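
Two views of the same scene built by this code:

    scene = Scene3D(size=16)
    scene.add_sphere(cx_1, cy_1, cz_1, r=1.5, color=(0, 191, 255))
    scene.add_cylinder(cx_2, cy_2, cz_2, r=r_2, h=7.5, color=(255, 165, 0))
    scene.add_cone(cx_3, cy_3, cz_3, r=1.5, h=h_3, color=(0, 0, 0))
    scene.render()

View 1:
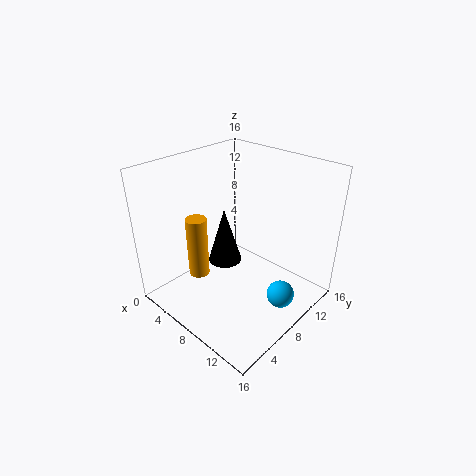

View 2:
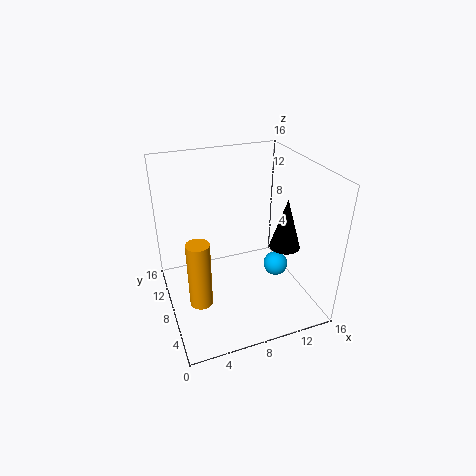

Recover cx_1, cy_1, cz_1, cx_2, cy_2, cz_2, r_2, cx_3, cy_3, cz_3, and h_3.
cx_1 = 13.5, cy_1 = 9, cz_1 = 2.5, cx_2 = 3, cy_2 = 6.25, cz_2 = 1.75, r_2 = 1.25, cx_3 = 11, cy_3 = 3, cz_3 = 9.25, h_3 = 5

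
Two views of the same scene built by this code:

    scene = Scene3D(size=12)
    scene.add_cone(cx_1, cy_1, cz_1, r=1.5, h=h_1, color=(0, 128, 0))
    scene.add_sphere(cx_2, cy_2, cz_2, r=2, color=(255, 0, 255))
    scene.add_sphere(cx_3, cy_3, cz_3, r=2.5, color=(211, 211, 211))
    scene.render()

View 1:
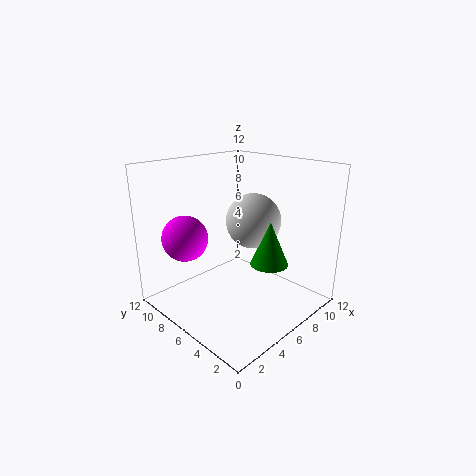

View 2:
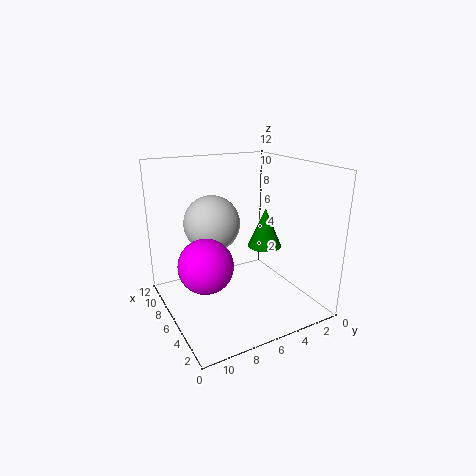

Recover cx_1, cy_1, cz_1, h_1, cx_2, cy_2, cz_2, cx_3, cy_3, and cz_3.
cx_1 = 6.5, cy_1 = 3, cz_1 = 4.5, h_1 = 3.5, cx_2 = 3.5, cy_2 = 10, cz_2 = 5.5, cx_3 = 9, cy_3 = 7, cz_3 = 6.5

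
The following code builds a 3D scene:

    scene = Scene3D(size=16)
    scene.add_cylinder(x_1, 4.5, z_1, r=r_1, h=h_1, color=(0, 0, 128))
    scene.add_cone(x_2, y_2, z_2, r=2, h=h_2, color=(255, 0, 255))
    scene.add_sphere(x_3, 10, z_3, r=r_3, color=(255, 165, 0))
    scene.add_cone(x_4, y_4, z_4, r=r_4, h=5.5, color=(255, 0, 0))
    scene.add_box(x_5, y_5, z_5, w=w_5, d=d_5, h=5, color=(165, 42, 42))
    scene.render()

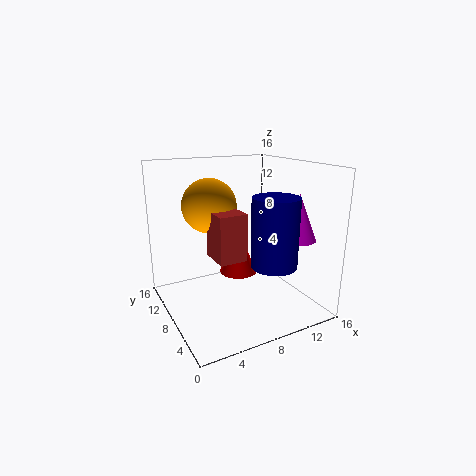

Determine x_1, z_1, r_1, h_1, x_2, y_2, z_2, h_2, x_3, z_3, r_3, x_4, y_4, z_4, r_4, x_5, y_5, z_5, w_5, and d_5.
x_1 = 10.5
z_1 = 5.5
r_1 = 2.5
h_1 = 7.5
x_2 = 13.5
y_2 = 4.5
z_2 = 8
h_2 = 5
x_3 = 5.5
z_3 = 11.5
r_3 = 3
x_4 = 11
y_4 = 13.5
z_4 = 1
r_4 = 2.5
x_5 = 4.5
y_5 = 5
z_5 = 6.5
w_5 = 3
d_5 = 3.5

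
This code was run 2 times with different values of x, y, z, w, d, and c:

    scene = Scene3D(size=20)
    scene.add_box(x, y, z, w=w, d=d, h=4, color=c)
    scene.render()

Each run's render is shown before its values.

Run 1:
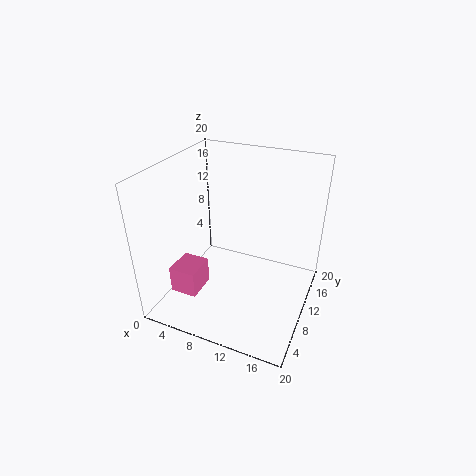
x = 1; y = 5.5; z = 1; w = 4; d = 4.5; c = 'hotpink'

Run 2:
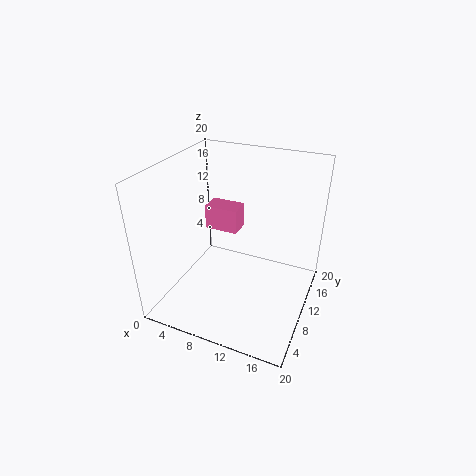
x = 1.5; y = 16; z = 6.5; w = 5.5; d = 3.5; c = 'hotpink'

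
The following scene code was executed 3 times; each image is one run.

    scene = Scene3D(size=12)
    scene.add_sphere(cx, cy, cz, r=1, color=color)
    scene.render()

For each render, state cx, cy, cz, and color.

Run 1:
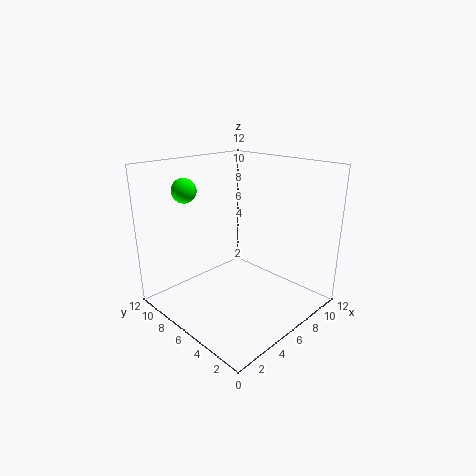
cx = 3
cy = 9
cz = 10
color = 'lime'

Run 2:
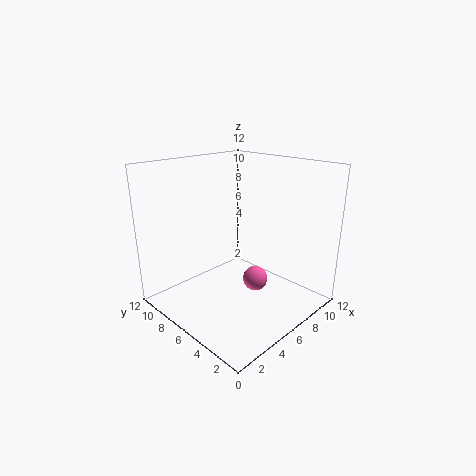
cx = 6
cy = 4
cz = 3
color = 'hotpink'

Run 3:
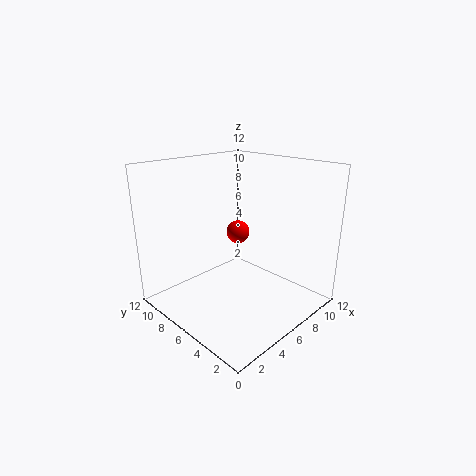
cx = 7
cy = 7
cz = 6
color = 'red'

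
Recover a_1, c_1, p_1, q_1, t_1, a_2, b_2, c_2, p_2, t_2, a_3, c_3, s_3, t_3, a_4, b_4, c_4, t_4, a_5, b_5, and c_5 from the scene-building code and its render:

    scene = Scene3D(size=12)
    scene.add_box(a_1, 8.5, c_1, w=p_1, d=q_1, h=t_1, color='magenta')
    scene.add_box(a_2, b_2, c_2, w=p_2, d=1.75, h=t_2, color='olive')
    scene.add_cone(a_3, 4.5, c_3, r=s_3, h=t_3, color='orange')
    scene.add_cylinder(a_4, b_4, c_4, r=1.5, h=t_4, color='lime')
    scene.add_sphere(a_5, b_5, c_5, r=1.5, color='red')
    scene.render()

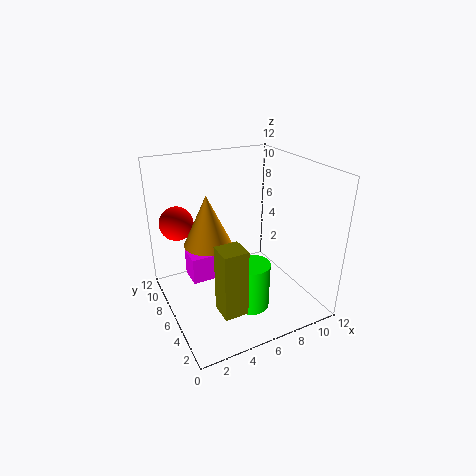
a_1 = 2.75
c_1 = 0.75
p_1 = 2.5
q_1 = 2.25
t_1 = 2.5
a_2 = 2.25
b_2 = 0.5
c_2 = 3
p_2 = 1.75
t_2 = 5
a_3 = 2.75
c_3 = 7
s_3 = 1.75
t_3 = 3.75
a_4 = 6.25
b_4 = 4
c_4 = 0.5
t_4 = 4
a_5 = 2
b_5 = 10
c_5 = 6.5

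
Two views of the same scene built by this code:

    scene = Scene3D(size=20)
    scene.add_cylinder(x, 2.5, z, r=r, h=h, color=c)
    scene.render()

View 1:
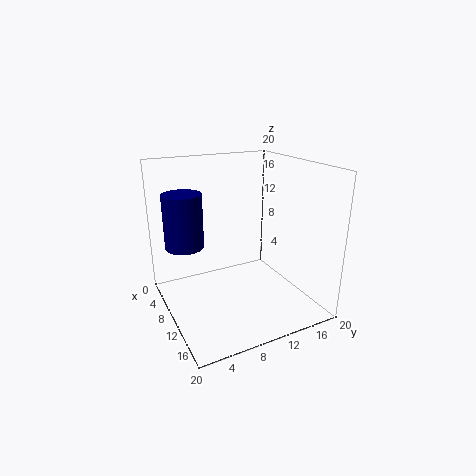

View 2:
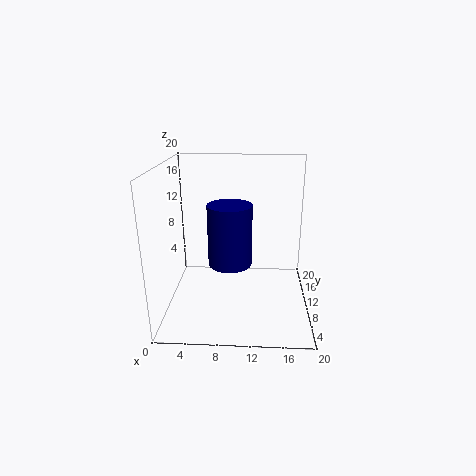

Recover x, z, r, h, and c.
x = 9.5; z = 10; r = 2.5; h = 7; c = 'navy'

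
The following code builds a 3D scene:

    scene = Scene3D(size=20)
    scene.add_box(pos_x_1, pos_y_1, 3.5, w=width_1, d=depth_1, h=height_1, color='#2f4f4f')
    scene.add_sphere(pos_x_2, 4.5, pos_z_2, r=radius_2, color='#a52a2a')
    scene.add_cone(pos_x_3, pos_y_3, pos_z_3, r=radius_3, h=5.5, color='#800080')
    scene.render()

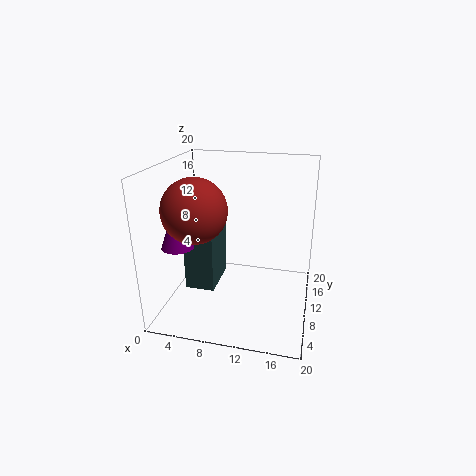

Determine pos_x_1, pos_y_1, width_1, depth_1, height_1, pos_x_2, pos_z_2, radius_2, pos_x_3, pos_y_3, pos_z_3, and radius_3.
pos_x_1 = 3.5
pos_y_1 = 6
width_1 = 4
depth_1 = 6.5
height_1 = 8
pos_x_2 = 6
pos_z_2 = 15.5
radius_2 = 4
pos_x_3 = 4
pos_y_3 = 3.5
pos_z_3 = 11
radius_3 = 2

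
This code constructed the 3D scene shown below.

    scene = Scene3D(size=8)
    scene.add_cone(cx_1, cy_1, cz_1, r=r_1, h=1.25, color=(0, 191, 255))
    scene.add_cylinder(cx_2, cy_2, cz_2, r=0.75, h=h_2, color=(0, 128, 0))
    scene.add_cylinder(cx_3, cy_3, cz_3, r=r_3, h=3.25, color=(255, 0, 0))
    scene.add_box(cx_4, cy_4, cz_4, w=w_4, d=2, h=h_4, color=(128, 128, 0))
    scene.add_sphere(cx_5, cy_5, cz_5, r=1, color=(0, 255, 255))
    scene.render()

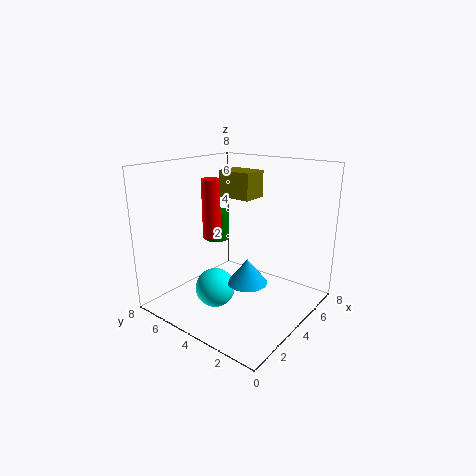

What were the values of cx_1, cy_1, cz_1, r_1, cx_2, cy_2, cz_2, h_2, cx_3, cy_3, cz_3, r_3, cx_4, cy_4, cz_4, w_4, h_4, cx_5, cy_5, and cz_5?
cx_1 = 2.5
cy_1 = 2.25
cz_1 = 2.5
r_1 = 1
cx_2 = 4.75
cy_2 = 6.25
cz_2 = 3.25
h_2 = 1.75
cx_3 = 3.25
cy_3 = 5.25
cz_3 = 4
r_3 = 0.5
cx_4 = 4.5
cy_4 = 3.75
cz_4 = 6
w_4 = 1.5
h_4 = 1.5
cx_5 = 1.75
cy_5 = 3.75
cz_5 = 2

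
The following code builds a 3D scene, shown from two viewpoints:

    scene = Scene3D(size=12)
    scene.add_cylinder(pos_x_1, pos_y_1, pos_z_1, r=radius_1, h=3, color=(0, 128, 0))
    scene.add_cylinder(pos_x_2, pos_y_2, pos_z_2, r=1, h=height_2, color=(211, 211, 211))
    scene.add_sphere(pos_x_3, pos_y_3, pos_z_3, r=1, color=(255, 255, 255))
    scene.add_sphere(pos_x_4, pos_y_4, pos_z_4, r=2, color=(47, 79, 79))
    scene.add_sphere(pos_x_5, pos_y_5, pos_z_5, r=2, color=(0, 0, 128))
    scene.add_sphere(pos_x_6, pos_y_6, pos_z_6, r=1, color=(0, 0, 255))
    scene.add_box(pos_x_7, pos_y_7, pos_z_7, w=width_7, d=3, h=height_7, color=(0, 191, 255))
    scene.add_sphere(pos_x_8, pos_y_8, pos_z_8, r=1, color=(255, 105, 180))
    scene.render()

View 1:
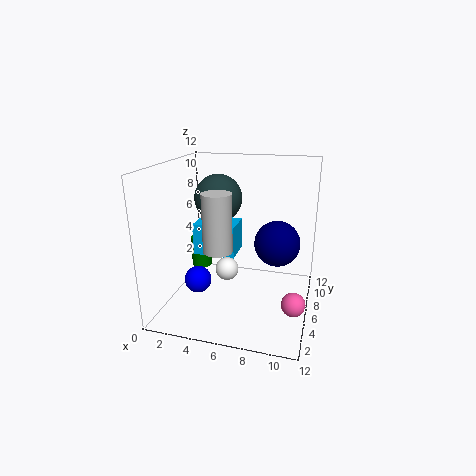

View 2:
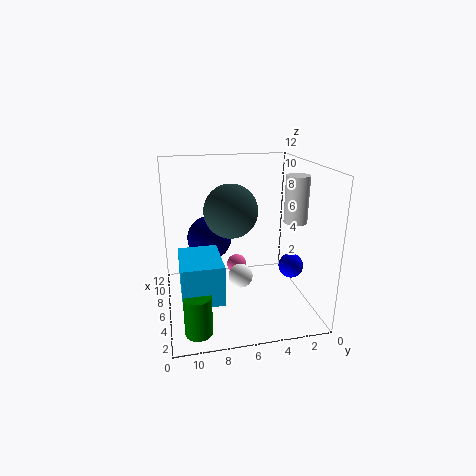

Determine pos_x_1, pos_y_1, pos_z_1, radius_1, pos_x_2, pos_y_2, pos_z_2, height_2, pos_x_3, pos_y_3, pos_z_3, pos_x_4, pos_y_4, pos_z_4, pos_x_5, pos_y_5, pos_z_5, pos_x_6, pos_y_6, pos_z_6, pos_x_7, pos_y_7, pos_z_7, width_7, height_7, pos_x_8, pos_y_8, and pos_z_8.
pos_x_1 = 1
pos_y_1 = 10
pos_z_1 = 1
radius_1 = 1
pos_x_2 = 6
pos_y_2 = 1
pos_z_2 = 7
height_2 = 4
pos_x_3 = 5
pos_y_3 = 6
pos_z_3 = 3
pos_x_4 = 4
pos_y_4 = 7
pos_z_4 = 9
pos_x_5 = 9
pos_y_5 = 8
pos_z_5 = 5
pos_x_6 = 4
pos_y_6 = 2
pos_z_6 = 4
pos_x_7 = 1
pos_y_7 = 8
pos_z_7 = 3
width_7 = 4
height_7 = 3
pos_x_8 = 11
pos_y_8 = 5
pos_z_8 = 1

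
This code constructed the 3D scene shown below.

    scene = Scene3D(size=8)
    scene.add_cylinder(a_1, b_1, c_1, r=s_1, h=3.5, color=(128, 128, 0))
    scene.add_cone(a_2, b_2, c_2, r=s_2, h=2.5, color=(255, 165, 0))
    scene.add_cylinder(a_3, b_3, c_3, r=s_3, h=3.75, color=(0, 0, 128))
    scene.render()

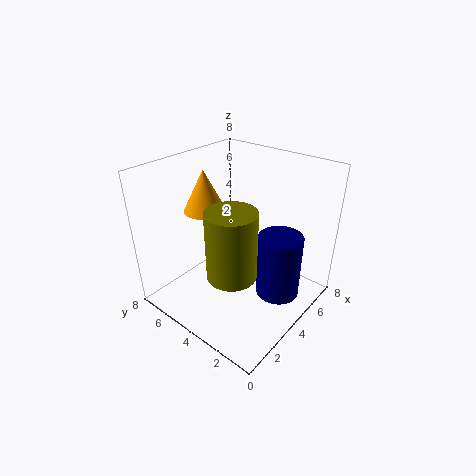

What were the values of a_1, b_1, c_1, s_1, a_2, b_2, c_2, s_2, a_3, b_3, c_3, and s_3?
a_1 = 2
b_1 = 2.75
c_1 = 3.25
s_1 = 1.25
a_2 = 4.25
b_2 = 6.75
c_2 = 4.75
s_2 = 1.25
a_3 = 5.25
b_3 = 2
c_3 = 0.5
s_3 = 1.25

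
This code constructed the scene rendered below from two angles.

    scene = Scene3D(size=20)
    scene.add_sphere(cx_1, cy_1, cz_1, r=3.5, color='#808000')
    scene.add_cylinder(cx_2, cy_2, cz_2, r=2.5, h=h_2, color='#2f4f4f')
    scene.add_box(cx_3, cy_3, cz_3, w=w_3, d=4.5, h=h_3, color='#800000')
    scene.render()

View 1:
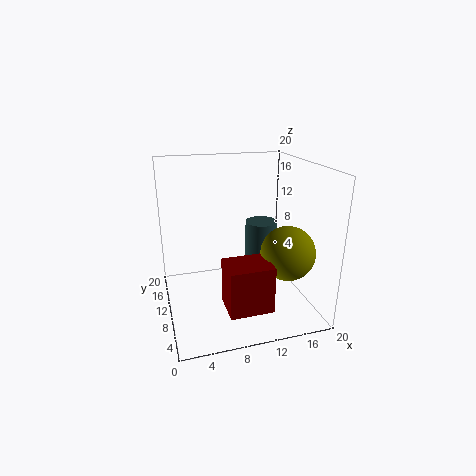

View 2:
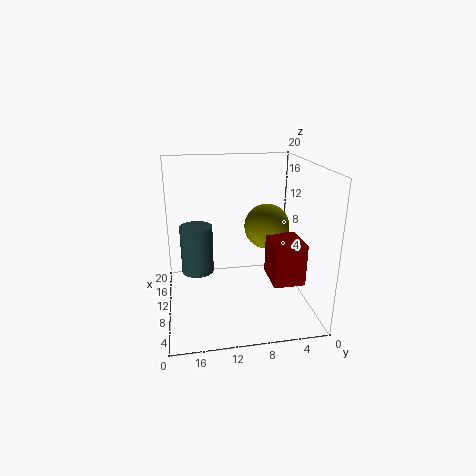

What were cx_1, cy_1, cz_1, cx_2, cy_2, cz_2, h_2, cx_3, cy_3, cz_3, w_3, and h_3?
cx_1 = 15
cy_1 = 4.5
cz_1 = 9.5
cx_2 = 15.5
cy_2 = 15.5
cz_2 = 2.5
h_2 = 7.5
cx_3 = 6.5
cy_3 = 1
cz_3 = 3.5
w_3 = 5.5
h_3 = 6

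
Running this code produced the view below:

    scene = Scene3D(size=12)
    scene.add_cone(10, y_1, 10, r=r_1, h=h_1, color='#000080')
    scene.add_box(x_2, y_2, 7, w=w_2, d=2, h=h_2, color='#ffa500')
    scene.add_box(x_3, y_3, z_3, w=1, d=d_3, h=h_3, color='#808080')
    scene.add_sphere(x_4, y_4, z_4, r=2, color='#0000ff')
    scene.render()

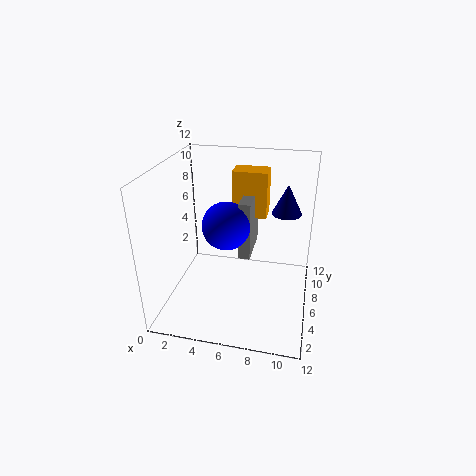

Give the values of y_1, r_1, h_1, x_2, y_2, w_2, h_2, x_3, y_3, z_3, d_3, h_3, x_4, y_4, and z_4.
y_1 = 3
r_1 = 1
h_1 = 2
x_2 = 5
y_2 = 8
w_2 = 3
h_2 = 4
x_3 = 6
y_3 = 6
z_3 = 4
d_3 = 4
h_3 = 5
x_4 = 5
y_4 = 6
z_4 = 7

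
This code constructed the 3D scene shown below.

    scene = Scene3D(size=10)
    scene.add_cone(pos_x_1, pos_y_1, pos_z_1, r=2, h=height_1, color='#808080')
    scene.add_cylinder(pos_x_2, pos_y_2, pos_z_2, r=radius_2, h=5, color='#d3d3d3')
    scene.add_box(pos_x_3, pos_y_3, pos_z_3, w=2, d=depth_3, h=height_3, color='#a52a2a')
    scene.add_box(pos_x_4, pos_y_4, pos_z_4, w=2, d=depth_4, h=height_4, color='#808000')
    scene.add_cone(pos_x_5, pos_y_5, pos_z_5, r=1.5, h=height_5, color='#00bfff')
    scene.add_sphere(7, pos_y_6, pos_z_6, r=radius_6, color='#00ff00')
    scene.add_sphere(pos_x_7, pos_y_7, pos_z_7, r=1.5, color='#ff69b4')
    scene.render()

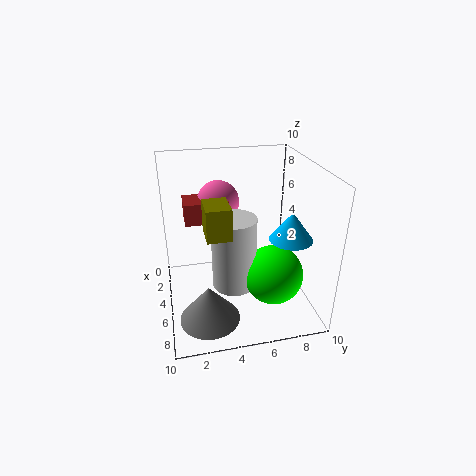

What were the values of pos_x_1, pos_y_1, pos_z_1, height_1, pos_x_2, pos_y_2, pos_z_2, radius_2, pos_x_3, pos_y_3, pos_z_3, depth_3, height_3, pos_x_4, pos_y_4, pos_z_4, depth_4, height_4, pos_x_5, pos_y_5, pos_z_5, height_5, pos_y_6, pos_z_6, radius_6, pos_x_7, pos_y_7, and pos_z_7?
pos_x_1 = 7.5; pos_y_1 = 2.5; pos_z_1 = 0.5; height_1 = 2.5; pos_x_2 = 6; pos_y_2 = 4.5; pos_z_2 = 2; radius_2 = 1.5; pos_x_3 = 2.5; pos_y_3 = 1.5; pos_z_3 = 6; depth_3 = 3; height_3 = 1.5; pos_x_4 = 6; pos_y_4 = 2.5; pos_z_4 = 6.5; depth_4 = 1.5; height_4 = 2; pos_x_5 = 6; pos_y_5 = 8.5; pos_z_5 = 5; height_5 = 2; pos_y_6 = 7; pos_z_6 = 3; radius_6 = 2; pos_x_7 = 3; pos_y_7 = 4; pos_z_7 = 7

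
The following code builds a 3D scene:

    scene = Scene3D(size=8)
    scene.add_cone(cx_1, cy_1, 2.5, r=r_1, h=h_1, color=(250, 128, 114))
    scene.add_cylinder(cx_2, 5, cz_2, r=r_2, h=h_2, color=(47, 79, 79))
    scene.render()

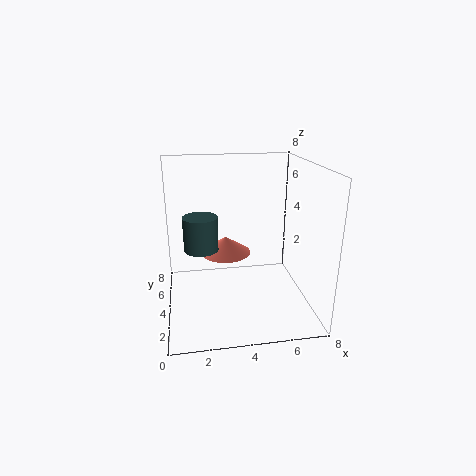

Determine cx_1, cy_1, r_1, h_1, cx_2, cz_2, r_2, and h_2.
cx_1 = 3.5, cy_1 = 5.5, r_1 = 1.5, h_1 = 1, cx_2 = 2, cz_2 = 3, r_2 = 1, h_2 = 2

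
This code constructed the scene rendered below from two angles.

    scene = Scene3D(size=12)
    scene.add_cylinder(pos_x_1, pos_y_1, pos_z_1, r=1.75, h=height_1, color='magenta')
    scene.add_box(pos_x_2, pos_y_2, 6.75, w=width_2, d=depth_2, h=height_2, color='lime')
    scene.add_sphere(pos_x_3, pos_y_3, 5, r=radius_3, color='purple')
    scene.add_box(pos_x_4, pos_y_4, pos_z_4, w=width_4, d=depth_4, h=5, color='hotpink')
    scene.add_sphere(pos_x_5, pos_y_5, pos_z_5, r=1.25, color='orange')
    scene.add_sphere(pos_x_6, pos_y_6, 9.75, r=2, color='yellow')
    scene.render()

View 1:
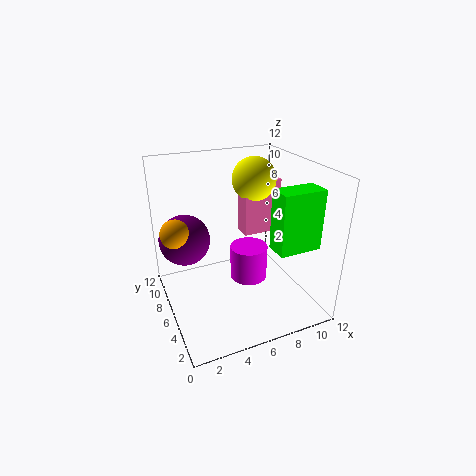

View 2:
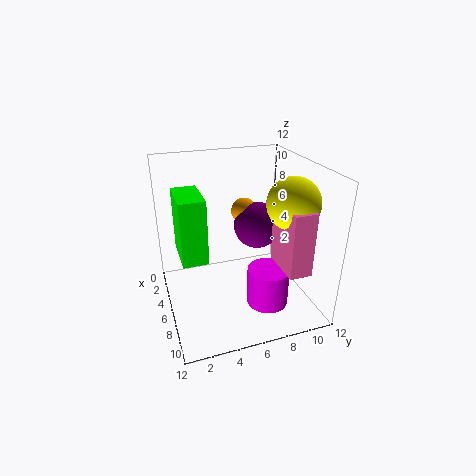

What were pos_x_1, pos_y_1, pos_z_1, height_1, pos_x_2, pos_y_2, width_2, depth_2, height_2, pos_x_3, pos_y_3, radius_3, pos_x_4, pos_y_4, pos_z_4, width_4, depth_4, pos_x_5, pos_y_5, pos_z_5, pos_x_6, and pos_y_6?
pos_x_1 = 8
pos_y_1 = 8
pos_z_1 = 0.5
height_1 = 3.25
pos_x_2 = 7
pos_y_2 = 0.75
width_2 = 3.25
depth_2 = 1.75
height_2 = 4.5
pos_x_3 = 2.25
pos_y_3 = 9.25
radius_3 = 2.25
pos_x_4 = 7.75
pos_y_4 = 8.25
pos_z_4 = 4.75
width_4 = 3.5
depth_4 = 1.75
pos_x_5 = 1.25
pos_y_5 = 8.25
pos_z_5 = 6.25
pos_x_6 = 9
pos_y_6 = 9.25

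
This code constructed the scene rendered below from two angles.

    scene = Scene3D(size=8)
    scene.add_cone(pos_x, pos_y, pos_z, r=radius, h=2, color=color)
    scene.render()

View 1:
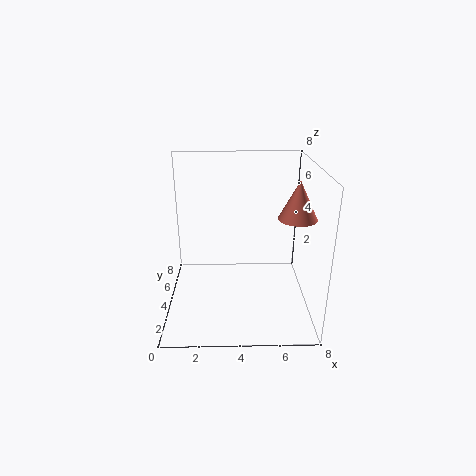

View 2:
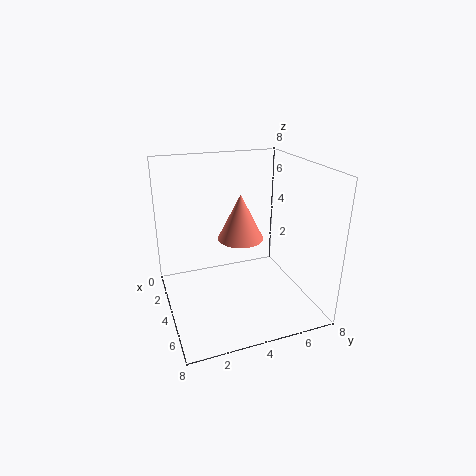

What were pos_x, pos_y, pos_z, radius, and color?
pos_x = 7
pos_y = 3
pos_z = 5.5
radius = 1
color = 'salmon'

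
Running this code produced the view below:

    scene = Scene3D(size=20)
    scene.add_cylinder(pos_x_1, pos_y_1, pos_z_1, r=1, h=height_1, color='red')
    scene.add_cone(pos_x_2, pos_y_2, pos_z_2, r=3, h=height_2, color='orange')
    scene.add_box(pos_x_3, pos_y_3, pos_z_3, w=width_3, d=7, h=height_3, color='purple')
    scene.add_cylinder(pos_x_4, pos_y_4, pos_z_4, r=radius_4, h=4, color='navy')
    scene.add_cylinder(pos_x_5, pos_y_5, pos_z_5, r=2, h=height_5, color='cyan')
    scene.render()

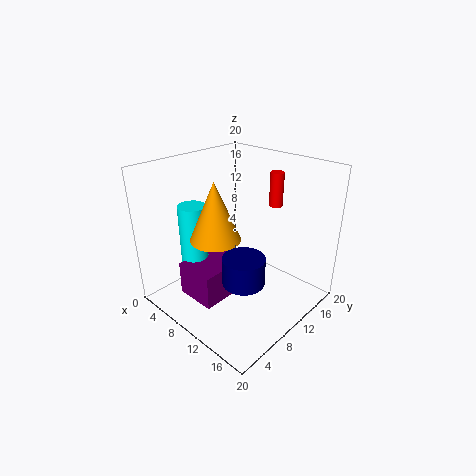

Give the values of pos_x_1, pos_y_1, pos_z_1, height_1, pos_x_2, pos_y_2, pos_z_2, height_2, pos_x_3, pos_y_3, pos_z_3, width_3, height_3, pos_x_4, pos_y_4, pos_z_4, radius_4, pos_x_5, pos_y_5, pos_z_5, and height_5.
pos_x_1 = 11, pos_y_1 = 17, pos_z_1 = 13, height_1 = 5, pos_x_2 = 12, pos_y_2 = 4, pos_z_2 = 13, height_2 = 7, pos_x_3 = 4, pos_y_3 = 4, pos_z_3 = 1, width_3 = 6, height_3 = 5, pos_x_4 = 12, pos_y_4 = 9, pos_z_4 = 4, radius_4 = 3, pos_x_5 = 4, pos_y_5 = 7, pos_z_5 = 5, height_5 = 9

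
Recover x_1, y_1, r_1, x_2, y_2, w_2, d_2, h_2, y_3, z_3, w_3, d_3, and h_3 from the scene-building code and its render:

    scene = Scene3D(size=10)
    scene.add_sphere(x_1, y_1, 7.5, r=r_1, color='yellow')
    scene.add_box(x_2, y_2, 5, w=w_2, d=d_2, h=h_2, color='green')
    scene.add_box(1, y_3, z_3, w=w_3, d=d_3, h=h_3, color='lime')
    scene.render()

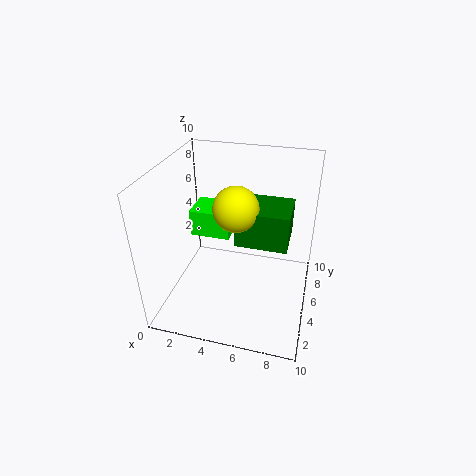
x_1 = 5
y_1 = 4.5
r_1 = 1.5
x_2 = 5
y_2 = 4
w_2 = 3.5
d_2 = 3
h_2 = 2.5
y_3 = 6
z_3 = 4
w_3 = 3
d_3 = 2.5
h_3 = 2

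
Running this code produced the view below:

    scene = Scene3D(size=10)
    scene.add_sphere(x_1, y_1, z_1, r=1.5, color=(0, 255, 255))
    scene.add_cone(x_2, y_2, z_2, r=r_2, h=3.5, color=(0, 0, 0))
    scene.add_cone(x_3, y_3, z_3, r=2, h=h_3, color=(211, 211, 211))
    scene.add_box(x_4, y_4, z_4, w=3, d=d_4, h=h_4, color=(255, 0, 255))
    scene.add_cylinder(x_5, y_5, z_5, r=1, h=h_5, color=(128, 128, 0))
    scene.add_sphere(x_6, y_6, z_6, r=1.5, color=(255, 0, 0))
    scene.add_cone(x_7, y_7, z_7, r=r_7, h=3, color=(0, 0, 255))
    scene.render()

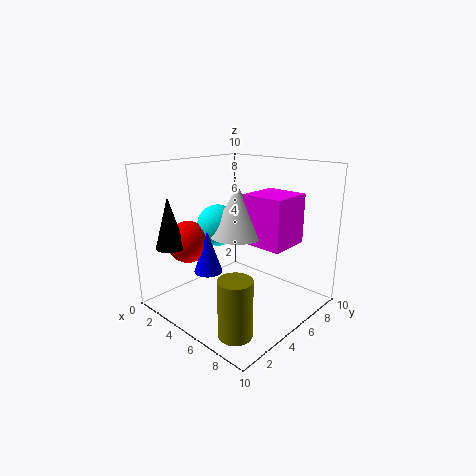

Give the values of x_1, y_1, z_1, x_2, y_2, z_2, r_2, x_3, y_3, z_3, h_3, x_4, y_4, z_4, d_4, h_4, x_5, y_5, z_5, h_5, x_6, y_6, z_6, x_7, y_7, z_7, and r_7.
x_1 = 3, y_1 = 5, z_1 = 5.5, x_2 = 2, y_2 = 1.5, z_2 = 4.5, r_2 = 1, x_3 = 4.5, y_3 = 5.5, z_3 = 5, h_3 = 3.5, x_4 = 5, y_4 = 5.5, z_4 = 4.5, d_4 = 3, h_4 = 3.5, x_5 = 8.5, y_5 = 1, z_5 = 1, h_5 = 3.5, x_6 = 2, y_6 = 3, z_6 = 4.5, x_7 = 3.5, y_7 = 3.5, z_7 = 2.5, r_7 = 1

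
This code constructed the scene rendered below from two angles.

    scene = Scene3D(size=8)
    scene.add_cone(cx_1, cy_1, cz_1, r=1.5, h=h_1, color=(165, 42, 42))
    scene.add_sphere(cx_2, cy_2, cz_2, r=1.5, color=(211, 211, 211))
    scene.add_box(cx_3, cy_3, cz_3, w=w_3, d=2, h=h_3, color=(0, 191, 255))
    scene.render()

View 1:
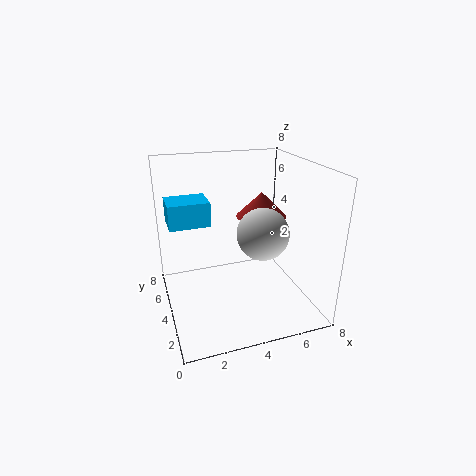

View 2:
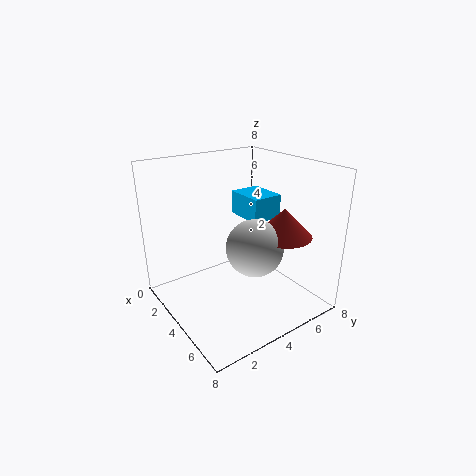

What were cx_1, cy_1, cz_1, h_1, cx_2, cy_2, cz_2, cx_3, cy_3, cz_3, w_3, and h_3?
cx_1 = 6, cy_1 = 5.5, cz_1 = 4.5, h_1 = 1.5, cx_2 = 5.5, cy_2 = 4, cz_2 = 4, cx_3 = 0.5, cy_3 = 6, cz_3 = 4, w_3 = 2.5, h_3 = 1.5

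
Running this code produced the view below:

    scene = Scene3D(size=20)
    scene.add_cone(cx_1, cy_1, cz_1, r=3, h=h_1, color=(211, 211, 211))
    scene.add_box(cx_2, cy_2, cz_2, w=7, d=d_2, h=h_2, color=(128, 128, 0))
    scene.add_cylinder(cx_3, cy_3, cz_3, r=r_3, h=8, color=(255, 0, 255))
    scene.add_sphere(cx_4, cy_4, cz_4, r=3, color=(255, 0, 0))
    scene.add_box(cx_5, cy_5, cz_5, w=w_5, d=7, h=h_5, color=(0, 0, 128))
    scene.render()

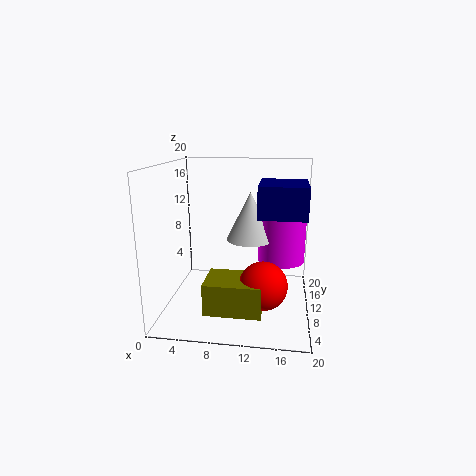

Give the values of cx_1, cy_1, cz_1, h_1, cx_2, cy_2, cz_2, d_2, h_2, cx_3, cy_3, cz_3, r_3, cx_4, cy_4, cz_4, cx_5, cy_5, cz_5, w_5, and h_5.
cx_1 = 12
cy_1 = 7
cz_1 = 11
h_1 = 6
cx_2 = 7
cy_2 = 1
cz_2 = 3
d_2 = 5
h_2 = 4
cx_3 = 16
cy_3 = 8
cz_3 = 8
r_3 = 3
cx_4 = 14
cy_4 = 4
cz_4 = 6
cx_5 = 13
cy_5 = 5
cz_5 = 14
w_5 = 6
h_5 = 4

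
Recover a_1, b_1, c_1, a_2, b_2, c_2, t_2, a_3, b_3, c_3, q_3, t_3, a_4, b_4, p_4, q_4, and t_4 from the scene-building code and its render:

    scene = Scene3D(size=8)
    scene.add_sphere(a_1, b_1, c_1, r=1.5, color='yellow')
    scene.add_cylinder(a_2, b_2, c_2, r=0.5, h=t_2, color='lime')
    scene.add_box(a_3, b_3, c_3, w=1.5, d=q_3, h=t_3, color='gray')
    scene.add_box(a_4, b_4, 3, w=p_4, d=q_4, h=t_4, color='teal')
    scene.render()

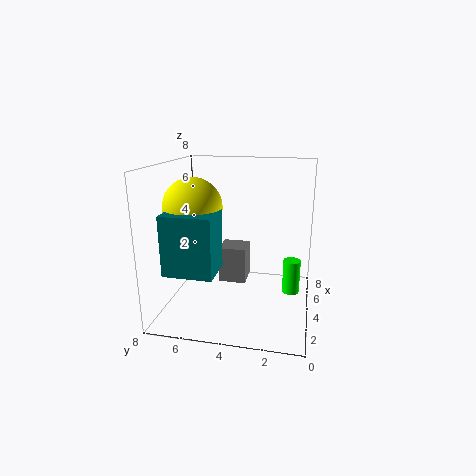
a_1 = 2.5, b_1 = 6, c_1 = 6, a_2 = 5, b_2 = 1, c_2 = 0.5, t_2 = 2, a_3 = 3.5, b_3 = 3.5, c_3 = 1.5, q_3 = 1.5, t_3 = 2, a_4 = 0.5, b_4 = 4.5, p_4 = 2, q_4 = 2.5, t_4 = 3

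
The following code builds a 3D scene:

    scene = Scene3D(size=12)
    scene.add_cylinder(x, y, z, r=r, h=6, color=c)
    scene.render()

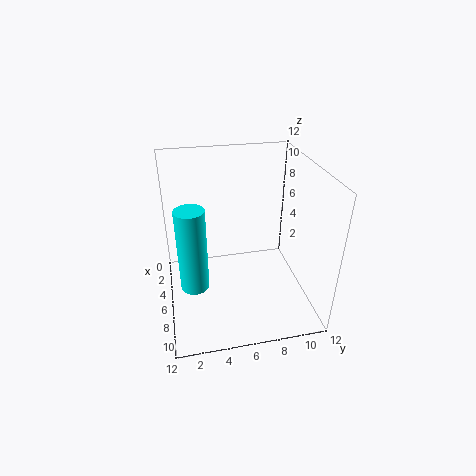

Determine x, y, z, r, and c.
x = 10, y = 2, z = 5, r = 1, c = 'cyan'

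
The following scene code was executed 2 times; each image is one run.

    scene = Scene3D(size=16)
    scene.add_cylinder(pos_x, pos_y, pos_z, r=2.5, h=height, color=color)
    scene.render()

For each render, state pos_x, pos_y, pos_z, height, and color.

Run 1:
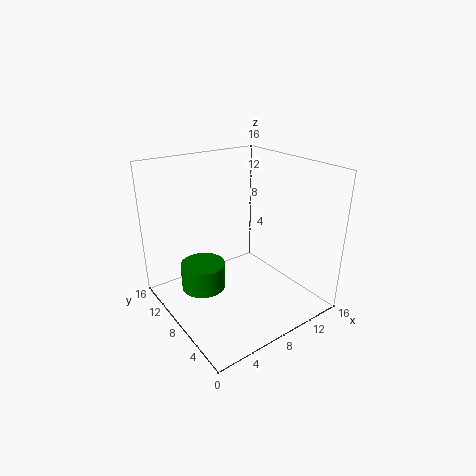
pos_x = 4.5; pos_y = 10; pos_z = 2; height = 3; color = 'green'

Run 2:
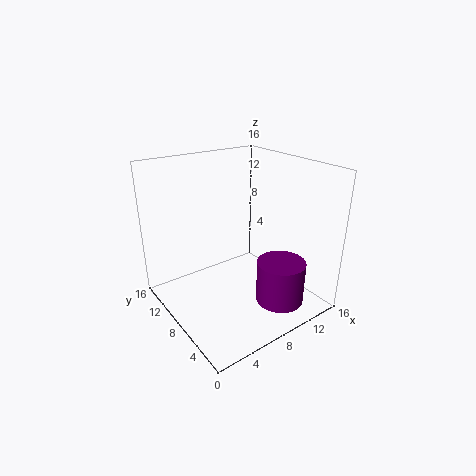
pos_x = 9.5; pos_y = 2.5; pos_z = 2.5; height = 4.5; color = 'purple'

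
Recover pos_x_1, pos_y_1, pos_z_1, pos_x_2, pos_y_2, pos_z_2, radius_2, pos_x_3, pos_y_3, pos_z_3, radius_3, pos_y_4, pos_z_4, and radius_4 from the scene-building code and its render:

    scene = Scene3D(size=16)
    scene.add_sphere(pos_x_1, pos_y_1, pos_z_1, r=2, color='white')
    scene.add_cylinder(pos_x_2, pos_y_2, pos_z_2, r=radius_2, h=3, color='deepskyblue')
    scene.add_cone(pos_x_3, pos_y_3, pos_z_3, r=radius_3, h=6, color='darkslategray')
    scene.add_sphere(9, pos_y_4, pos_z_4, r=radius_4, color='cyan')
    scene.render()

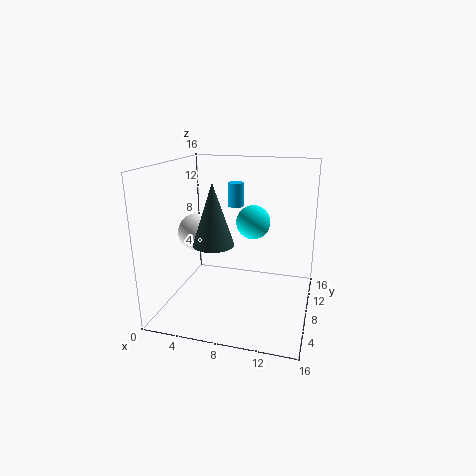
pos_x_1 = 4
pos_y_1 = 6
pos_z_1 = 9
pos_x_2 = 6
pos_y_2 = 14
pos_z_2 = 10
radius_2 = 1
pos_x_3 = 7
pos_y_3 = 3
pos_z_3 = 9
radius_3 = 2
pos_y_4 = 11
pos_z_4 = 9
radius_4 = 2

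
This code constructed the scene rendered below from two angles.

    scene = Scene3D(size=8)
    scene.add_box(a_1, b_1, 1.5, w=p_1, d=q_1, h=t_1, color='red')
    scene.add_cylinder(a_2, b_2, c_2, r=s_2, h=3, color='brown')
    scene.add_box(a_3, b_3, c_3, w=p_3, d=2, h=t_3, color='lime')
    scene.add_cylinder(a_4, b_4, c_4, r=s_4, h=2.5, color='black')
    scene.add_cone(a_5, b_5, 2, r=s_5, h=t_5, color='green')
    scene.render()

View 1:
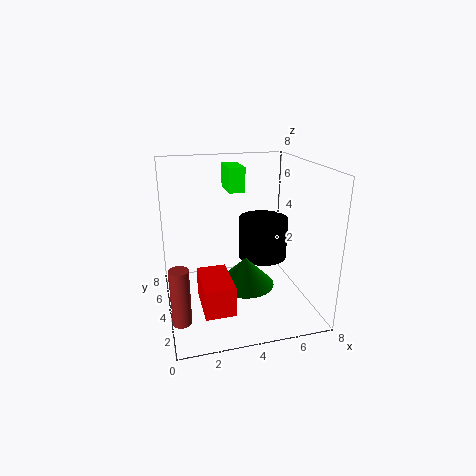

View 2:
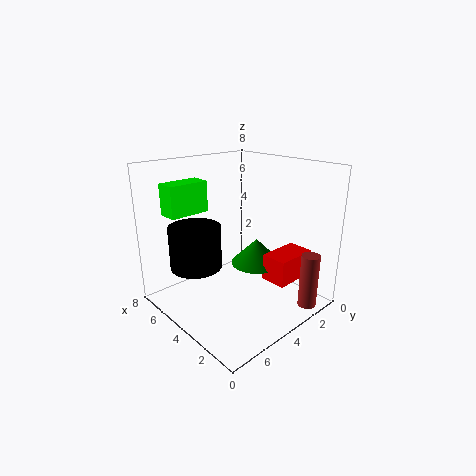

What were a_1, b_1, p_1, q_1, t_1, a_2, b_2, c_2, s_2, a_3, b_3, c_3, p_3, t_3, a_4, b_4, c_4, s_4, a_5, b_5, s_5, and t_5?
a_1 = 1.5
b_1 = 0.5
p_1 = 1.5
q_1 = 2.5
t_1 = 1.5
a_2 = 0.5
b_2 = 2
c_2 = 0.5
s_2 = 0.5
a_3 = 4
b_3 = 6
c_3 = 6
p_3 = 1
t_3 = 1.5
a_4 = 6
b_4 = 5.5
c_4 = 2
s_4 = 1.5
a_5 = 4
b_5 = 2.5
s_5 = 1.5
t_5 = 1.5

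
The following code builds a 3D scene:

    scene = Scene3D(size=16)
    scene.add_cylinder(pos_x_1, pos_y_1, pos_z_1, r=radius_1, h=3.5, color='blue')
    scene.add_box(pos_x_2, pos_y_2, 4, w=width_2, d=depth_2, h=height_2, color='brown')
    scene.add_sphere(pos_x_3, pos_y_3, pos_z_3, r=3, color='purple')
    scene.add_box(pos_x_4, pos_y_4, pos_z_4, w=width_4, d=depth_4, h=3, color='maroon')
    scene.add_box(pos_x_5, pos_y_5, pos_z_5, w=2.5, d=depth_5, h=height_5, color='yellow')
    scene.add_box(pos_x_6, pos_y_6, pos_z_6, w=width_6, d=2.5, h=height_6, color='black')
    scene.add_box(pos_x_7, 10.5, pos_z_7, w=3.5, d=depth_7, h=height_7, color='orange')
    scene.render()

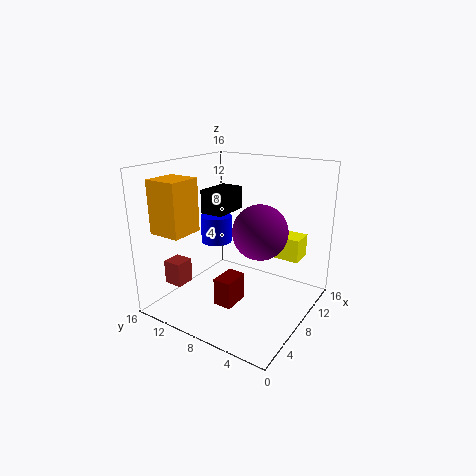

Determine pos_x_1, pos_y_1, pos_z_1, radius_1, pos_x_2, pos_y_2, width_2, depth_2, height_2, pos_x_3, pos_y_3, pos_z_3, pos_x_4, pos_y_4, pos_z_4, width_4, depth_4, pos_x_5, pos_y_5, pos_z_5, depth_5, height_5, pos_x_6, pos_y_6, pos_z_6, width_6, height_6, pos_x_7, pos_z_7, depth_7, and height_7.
pos_x_1 = 12
pos_y_1 = 14
pos_z_1 = 5
radius_1 = 2
pos_x_2 = 1.5
pos_y_2 = 11
width_2 = 2
depth_2 = 2
height_2 = 2.5
pos_x_3 = 8.5
pos_y_3 = 5.5
pos_z_3 = 9
pos_x_4 = 4
pos_y_4 = 6.5
pos_z_4 = 1.5
width_4 = 3
depth_4 = 2
pos_x_5 = 9.5
pos_y_5 = 1.5
pos_z_5 = 6
depth_5 = 4.5
height_5 = 2.5
pos_x_6 = 5.5
pos_y_6 = 8.5
pos_z_6 = 11
width_6 = 4
height_6 = 2.5
pos_x_7 = 1
pos_z_7 = 9.5
depth_7 = 3.5
height_7 = 5.5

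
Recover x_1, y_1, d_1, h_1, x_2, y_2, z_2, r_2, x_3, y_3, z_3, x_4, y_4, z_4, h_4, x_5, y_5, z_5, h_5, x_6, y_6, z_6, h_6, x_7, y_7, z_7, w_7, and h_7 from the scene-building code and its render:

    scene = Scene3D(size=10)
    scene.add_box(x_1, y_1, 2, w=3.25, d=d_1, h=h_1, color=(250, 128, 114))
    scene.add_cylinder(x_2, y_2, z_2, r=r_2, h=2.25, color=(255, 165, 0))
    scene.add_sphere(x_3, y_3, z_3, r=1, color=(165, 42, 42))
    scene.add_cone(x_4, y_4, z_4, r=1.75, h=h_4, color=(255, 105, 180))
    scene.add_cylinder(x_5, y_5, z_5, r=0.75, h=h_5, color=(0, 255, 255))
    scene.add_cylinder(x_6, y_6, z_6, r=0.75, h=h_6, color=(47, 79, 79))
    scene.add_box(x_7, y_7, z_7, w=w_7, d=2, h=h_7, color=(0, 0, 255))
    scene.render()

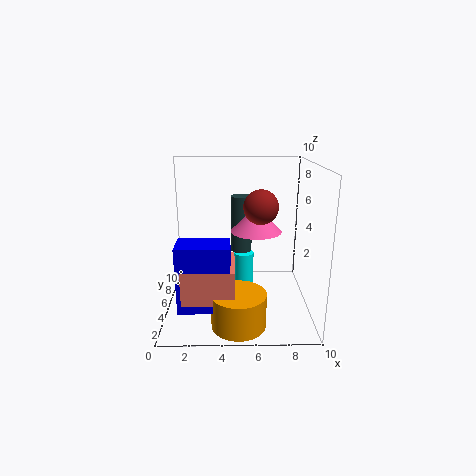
x_1 = 1.5; y_1 = 1; d_1 = 3.25; h_1 = 2.25; x_2 = 5; y_2 = 1.75; z_2 = 0.25; r_2 = 1.75; x_3 = 6.25; y_3 = 1.75; z_3 = 8; x_4 = 6.25; y_4 = 5; z_4 = 5.5; h_4 = 1.75; x_5 = 5.5; y_5 = 7.25; z_5 = 0.25; h_5 = 2.75; x_6 = 5.25; y_6 = 6; z_6 = 3.75; h_6 = 4; x_7 = 1.25; y_7 = 1; z_7 = 1.5; w_7 = 3.25; h_7 = 4.25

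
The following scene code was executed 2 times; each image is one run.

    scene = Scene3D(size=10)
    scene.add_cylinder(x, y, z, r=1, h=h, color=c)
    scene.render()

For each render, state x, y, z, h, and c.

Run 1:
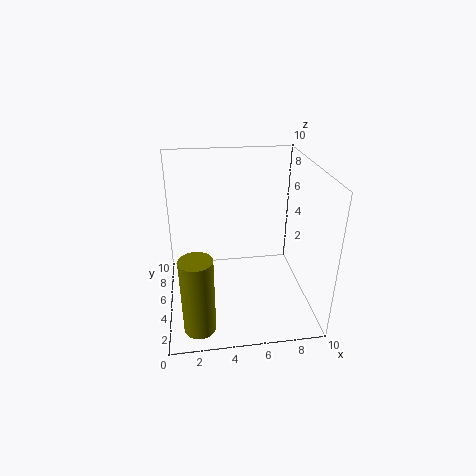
x = 2, y = 1, z = 1, h = 5, c = 'olive'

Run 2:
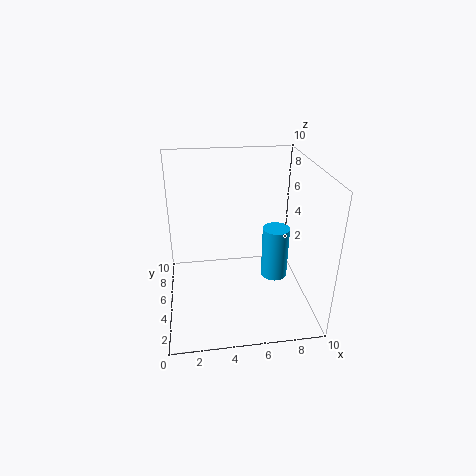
x = 8, y = 6, z = 1, h = 4, c = 'deepskyblue'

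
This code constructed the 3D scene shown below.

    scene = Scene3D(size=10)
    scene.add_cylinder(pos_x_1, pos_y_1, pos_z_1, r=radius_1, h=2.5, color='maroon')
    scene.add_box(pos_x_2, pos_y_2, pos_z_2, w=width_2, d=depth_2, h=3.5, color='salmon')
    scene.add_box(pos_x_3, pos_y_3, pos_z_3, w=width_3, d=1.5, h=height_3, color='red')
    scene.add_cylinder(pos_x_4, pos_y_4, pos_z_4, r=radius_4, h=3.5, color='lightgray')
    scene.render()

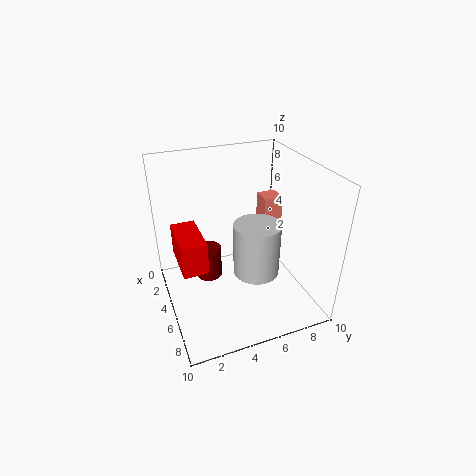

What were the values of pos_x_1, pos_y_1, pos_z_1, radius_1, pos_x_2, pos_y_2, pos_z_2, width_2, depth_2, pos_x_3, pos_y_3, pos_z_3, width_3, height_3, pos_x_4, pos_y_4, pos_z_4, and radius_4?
pos_x_1 = 2.5; pos_y_1 = 3.5; pos_z_1 = 0.5; radius_1 = 1; pos_x_2 = 1.5; pos_y_2 = 8; pos_z_2 = 3; width_2 = 1.5; depth_2 = 1.5; pos_x_3 = 5; pos_y_3 = 0.5; pos_z_3 = 5; width_3 = 3; height_3 = 2; pos_x_4 = 7; pos_y_4 = 5.5; pos_z_4 = 3.5; radius_4 = 1.5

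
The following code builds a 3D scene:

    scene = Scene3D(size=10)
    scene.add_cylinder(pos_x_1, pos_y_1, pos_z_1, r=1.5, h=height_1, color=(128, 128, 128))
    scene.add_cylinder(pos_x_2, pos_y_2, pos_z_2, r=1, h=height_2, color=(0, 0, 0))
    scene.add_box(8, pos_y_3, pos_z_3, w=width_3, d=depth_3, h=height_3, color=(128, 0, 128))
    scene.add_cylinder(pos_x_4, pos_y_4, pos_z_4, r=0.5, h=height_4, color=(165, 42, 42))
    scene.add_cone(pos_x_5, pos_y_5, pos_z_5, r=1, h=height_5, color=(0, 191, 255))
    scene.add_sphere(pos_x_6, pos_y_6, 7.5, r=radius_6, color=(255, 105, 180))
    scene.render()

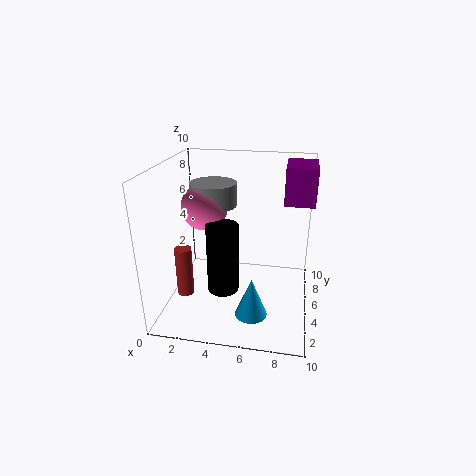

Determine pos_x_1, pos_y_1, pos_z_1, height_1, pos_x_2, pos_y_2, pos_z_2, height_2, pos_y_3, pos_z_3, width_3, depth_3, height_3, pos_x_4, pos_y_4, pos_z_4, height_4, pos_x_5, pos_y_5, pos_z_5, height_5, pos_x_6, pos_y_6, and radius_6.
pos_x_1 = 3.5
pos_y_1 = 4.5
pos_z_1 = 7.5
height_1 = 1.5
pos_x_2 = 4.5
pos_y_2 = 2.5
pos_z_2 = 2.5
height_2 = 4.5
pos_y_3 = 5
pos_z_3 = 7.5
width_3 = 2
depth_3 = 3
height_3 = 2.5
pos_x_4 = 2.5
pos_y_4 = 1
pos_z_4 = 3
height_4 = 3
pos_x_5 = 6.5
pos_y_5 = 1.5
pos_z_5 = 1.5
height_5 = 2.5
pos_x_6 = 3
pos_y_6 = 4
radius_6 = 1.5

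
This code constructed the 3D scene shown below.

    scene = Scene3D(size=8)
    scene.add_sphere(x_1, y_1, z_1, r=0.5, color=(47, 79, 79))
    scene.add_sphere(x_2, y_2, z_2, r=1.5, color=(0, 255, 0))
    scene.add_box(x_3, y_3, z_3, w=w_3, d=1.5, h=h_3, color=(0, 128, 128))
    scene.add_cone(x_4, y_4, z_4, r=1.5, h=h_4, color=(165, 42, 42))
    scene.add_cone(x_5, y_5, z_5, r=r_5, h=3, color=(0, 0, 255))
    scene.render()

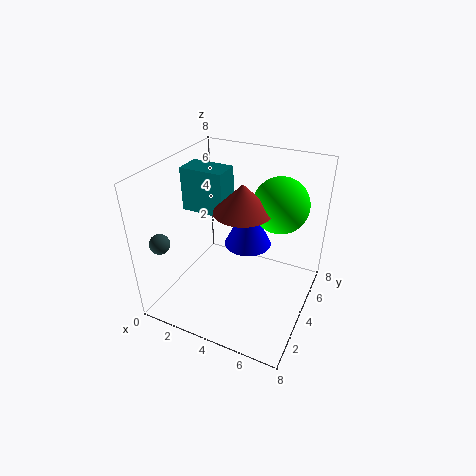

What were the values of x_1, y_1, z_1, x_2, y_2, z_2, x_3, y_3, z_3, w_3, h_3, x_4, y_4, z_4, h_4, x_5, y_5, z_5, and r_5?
x_1 = 1.5; y_1 = 0.5; z_1 = 5; x_2 = 6; y_2 = 5; z_2 = 6; x_3 = 0.5; y_3 = 4; z_3 = 5; w_3 = 2.5; h_3 = 2.5; x_4 = 4.5; y_4 = 3.5; z_4 = 6; h_4 = 1.5; x_5 = 3.5; y_5 = 6.5; z_5 = 2; r_5 = 1.5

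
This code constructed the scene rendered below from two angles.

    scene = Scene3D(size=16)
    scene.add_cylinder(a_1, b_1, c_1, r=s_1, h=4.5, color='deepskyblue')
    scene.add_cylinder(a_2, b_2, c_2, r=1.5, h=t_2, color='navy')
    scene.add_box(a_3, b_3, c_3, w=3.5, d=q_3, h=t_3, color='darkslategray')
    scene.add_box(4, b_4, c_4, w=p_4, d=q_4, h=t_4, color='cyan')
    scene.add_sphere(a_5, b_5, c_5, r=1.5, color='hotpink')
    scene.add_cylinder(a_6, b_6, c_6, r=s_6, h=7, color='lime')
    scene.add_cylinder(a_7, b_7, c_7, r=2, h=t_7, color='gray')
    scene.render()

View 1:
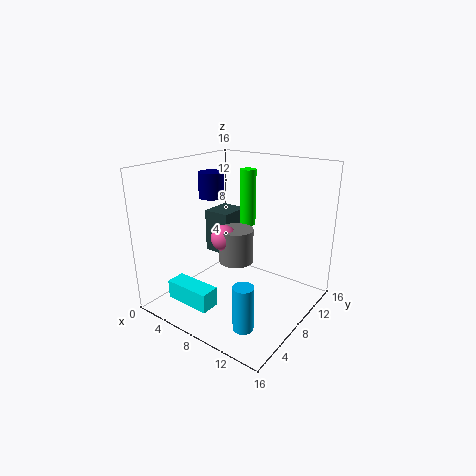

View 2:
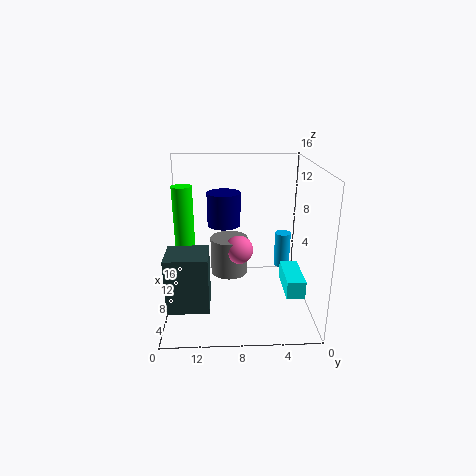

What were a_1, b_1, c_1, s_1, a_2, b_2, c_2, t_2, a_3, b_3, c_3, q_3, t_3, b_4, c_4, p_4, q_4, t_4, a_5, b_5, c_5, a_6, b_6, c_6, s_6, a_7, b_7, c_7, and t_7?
a_1 = 13; b_1 = 2; c_1 = 2; s_1 = 1; a_2 = 3; b_2 = 9.5; c_2 = 11.5; t_2 = 3; a_3 = 0.5; b_3 = 11; c_3 = 3.5; q_3 = 4; t_3 = 5.5; b_4 = 1; c_4 = 2.5; p_4 = 5; q_4 = 2; t_4 = 2; a_5 = 6; b_5 = 8; c_5 = 7.5; a_6 = 5.5; b_6 = 13.5; c_6 = 7.5; s_6 = 1; a_7 = 7; b_7 = 9; c_7 = 4.5; t_7 = 4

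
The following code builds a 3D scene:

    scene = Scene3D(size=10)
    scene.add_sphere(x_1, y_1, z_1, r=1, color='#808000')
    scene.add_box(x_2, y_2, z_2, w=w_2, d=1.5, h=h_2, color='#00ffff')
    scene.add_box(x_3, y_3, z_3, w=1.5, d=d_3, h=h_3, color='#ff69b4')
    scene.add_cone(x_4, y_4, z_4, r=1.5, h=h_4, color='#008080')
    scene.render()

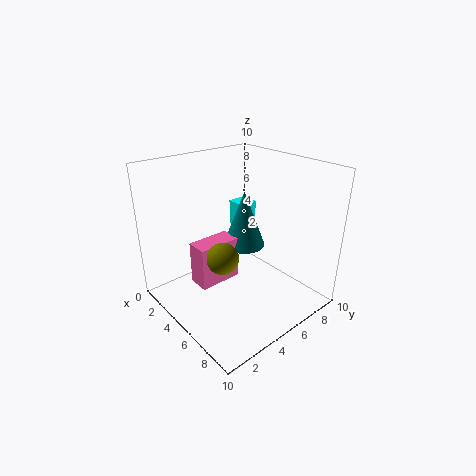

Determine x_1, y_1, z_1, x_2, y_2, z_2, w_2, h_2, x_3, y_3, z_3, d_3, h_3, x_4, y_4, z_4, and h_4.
x_1 = 6.5
y_1 = 2.5
z_1 = 5
x_2 = 1
y_2 = 7.5
z_2 = 4
w_2 = 1.5
h_2 = 2
x_3 = 3.5
y_3 = 2
z_3 = 2
d_3 = 3
h_3 = 3
x_4 = 4.5
y_4 = 6
z_4 = 4
h_4 = 4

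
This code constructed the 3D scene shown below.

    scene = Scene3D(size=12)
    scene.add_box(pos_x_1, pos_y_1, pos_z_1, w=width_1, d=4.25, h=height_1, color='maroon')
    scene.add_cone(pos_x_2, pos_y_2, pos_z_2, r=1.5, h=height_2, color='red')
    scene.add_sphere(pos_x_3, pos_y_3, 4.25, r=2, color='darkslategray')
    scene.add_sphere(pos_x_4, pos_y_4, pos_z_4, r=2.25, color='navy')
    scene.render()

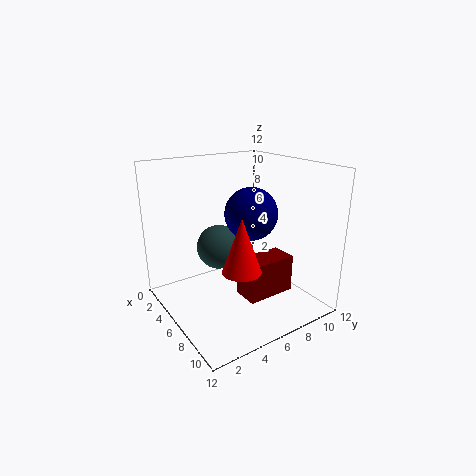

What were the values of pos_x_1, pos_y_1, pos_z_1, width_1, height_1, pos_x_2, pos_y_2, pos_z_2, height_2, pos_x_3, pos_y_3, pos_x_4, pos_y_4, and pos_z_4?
pos_x_1 = 6.25; pos_y_1 = 5.75; pos_z_1 = 1; width_1 = 2.25; height_1 = 3.25; pos_x_2 = 8.75; pos_y_2 = 4.5; pos_z_2 = 4.5; height_2 = 4.25; pos_x_3 = 3.25; pos_y_3 = 5.75; pos_x_4 = 5.75; pos_y_4 = 7.5; pos_z_4 = 7.75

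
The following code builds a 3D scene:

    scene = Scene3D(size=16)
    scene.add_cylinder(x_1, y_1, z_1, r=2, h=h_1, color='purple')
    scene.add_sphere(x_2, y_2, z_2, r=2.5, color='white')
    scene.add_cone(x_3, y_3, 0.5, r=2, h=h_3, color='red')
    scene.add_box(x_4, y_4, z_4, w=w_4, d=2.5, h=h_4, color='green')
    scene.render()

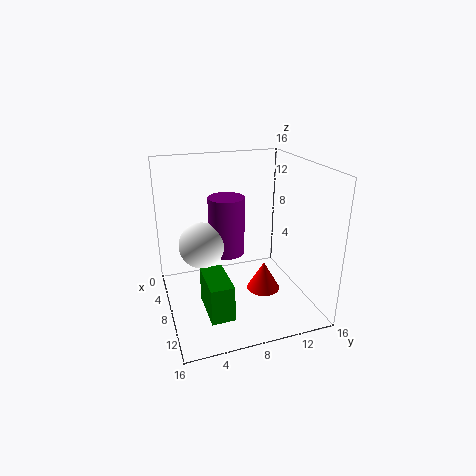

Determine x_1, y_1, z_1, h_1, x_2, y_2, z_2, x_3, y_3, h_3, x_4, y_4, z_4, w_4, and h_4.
x_1 = 7; y_1 = 7; z_1 = 6; h_1 = 6.5; x_2 = 7.5; y_2 = 4; z_2 = 7.5; x_3 = 7.5; y_3 = 11.5; h_3 = 3.5; x_4 = 8; y_4 = 3.5; z_4 = 1; w_4 = 5; h_4 = 4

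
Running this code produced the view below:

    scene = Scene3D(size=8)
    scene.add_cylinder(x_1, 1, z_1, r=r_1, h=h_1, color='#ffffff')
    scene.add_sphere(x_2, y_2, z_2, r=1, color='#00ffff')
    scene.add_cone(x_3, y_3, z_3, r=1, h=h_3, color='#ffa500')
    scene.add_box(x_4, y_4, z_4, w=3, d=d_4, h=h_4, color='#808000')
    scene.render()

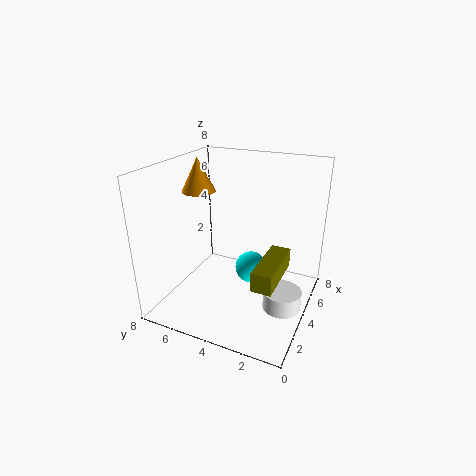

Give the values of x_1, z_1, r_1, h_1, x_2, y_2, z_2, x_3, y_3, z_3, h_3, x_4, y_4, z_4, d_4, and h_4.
x_1 = 3, z_1 = 1, r_1 = 1, h_1 = 1, x_2 = 6, y_2 = 4, z_2 = 1, x_3 = 5, y_3 = 7, z_3 = 6, h_3 = 2, x_4 = 1, y_4 = 1, z_4 = 3, d_4 = 1, h_4 = 1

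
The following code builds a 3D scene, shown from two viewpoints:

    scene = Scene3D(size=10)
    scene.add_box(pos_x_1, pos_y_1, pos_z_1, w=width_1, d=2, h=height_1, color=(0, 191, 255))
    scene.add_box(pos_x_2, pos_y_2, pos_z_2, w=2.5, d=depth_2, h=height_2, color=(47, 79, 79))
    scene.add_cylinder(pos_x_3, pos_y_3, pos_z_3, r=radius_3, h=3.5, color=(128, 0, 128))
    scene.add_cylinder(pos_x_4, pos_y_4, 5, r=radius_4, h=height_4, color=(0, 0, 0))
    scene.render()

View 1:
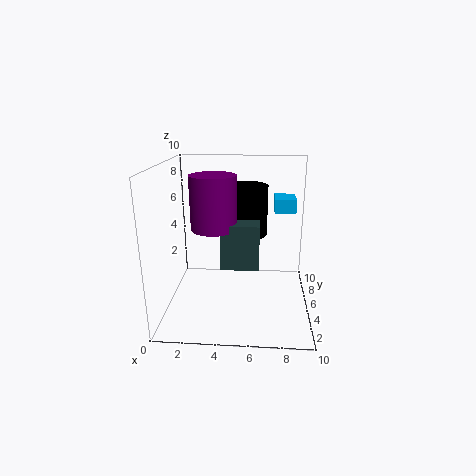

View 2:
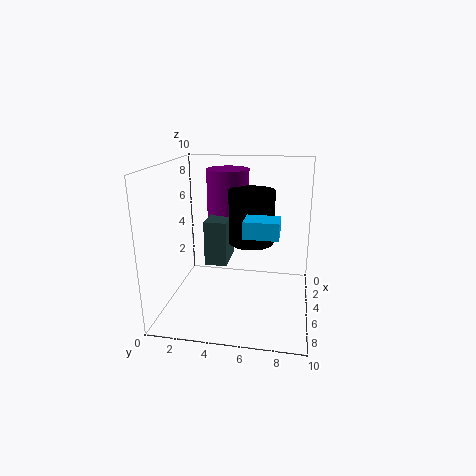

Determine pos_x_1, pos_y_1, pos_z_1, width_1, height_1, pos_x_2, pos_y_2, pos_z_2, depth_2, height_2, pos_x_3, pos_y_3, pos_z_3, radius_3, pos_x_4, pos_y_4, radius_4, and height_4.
pos_x_1 = 7.5
pos_y_1 = 6
pos_z_1 = 6.5
width_1 = 1.5
height_1 = 1
pos_x_2 = 4
pos_y_2 = 3
pos_z_2 = 3.5
depth_2 = 1.5
height_2 = 3
pos_x_3 = 3.5
pos_y_3 = 4
pos_z_3 = 6
radius_3 = 1.5
pos_x_4 = 5.5
pos_y_4 = 6
radius_4 = 1.5
height_4 = 3.5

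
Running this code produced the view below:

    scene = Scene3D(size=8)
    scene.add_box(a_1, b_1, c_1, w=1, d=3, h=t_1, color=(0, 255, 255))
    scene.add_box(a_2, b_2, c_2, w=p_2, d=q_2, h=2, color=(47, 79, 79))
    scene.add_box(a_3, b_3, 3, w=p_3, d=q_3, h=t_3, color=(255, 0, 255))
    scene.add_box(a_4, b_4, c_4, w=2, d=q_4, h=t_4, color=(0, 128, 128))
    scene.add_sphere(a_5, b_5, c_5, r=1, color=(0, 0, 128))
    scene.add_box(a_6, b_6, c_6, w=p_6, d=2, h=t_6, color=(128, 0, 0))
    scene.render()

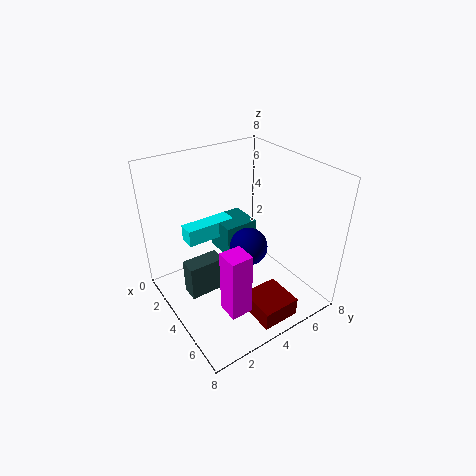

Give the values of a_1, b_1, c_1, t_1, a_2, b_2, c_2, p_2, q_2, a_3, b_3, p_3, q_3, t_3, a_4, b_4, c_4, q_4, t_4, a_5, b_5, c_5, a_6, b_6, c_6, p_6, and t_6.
a_1 = 1, b_1 = 2, c_1 = 3, t_1 = 1, a_2 = 3, b_2 = 1, c_2 = 1, p_2 = 1, q_2 = 2, a_3 = 7, b_3 = 1, p_3 = 1, q_3 = 1, t_3 = 3, a_4 = 1, b_4 = 4, c_4 = 2, q_4 = 2, t_4 = 2, a_5 = 5, b_5 = 4, c_5 = 4, a_6 = 6, b_6 = 3, c_6 = 1, p_6 = 2, t_6 = 1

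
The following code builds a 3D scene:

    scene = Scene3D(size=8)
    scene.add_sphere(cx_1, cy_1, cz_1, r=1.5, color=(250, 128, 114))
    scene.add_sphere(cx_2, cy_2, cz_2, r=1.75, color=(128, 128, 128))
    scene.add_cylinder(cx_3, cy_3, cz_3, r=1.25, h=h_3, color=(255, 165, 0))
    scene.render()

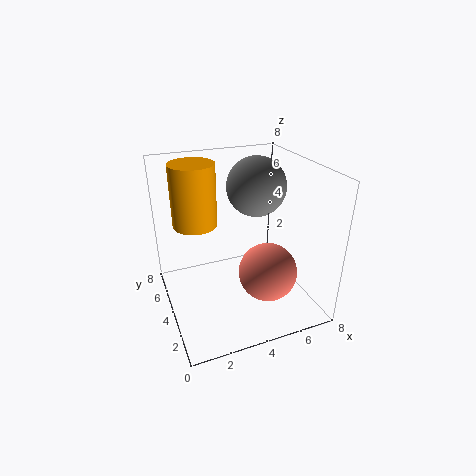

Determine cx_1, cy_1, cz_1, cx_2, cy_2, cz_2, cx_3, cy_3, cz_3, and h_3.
cx_1 = 4.75; cy_1 = 1.75; cz_1 = 3; cx_2 = 5.75; cy_2 = 5.5; cz_2 = 6.25; cx_3 = 2; cy_3 = 5.5; cz_3 = 4.5; h_3 = 3.5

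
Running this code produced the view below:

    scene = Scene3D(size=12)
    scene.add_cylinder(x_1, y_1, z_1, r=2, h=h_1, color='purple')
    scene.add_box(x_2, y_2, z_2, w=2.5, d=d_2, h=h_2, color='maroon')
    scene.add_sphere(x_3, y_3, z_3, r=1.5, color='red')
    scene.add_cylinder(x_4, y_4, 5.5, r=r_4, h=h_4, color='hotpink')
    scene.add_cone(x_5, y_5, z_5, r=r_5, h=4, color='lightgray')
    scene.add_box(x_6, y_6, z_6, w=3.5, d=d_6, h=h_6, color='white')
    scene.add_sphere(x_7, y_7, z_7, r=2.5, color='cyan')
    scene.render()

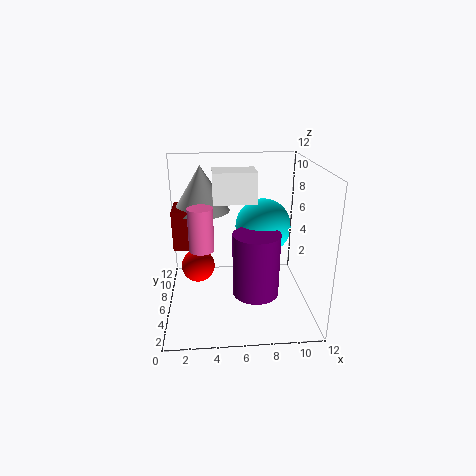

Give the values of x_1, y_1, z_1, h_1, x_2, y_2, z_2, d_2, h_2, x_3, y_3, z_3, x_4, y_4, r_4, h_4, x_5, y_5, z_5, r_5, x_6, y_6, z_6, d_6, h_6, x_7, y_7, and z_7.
x_1 = 7.5, y_1 = 5.5, z_1 = 1, h_1 = 5.5, x_2 = 0.5, y_2 = 7, z_2 = 4.5, d_2 = 3, h_2 = 3.5, x_3 = 2.5, y_3 = 8, z_3 = 2.5, x_4 = 3, y_4 = 5, r_4 = 1, h_4 = 3.5, x_5 = 3, y_5 = 9, z_5 = 7.5, r_5 = 2.5, x_6 = 4, y_6 = 5.5, z_6 = 9, d_6 = 2.5, h_6 = 2.5, x_7 = 8.5, y_7 = 8.5, z_7 = 6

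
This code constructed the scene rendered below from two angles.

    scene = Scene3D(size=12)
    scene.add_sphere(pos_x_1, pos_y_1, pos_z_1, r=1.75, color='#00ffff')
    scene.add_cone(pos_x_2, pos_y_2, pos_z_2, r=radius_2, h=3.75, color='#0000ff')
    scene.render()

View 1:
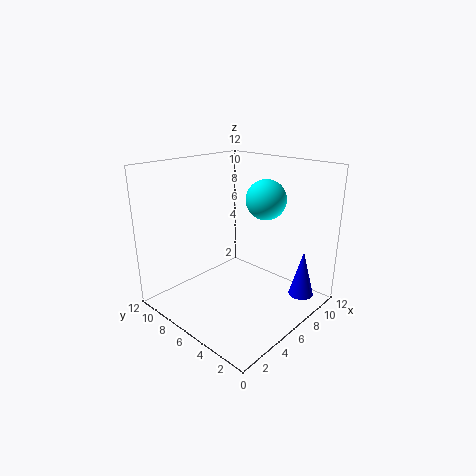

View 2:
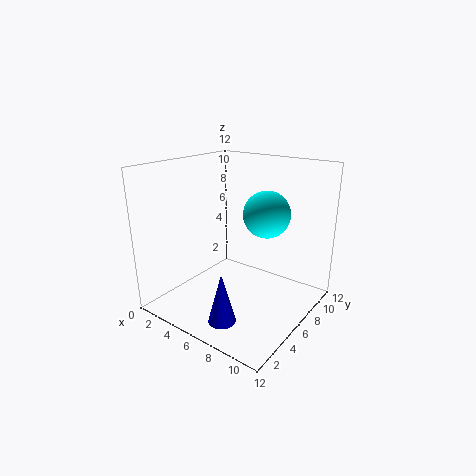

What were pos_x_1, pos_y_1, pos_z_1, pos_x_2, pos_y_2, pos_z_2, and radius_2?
pos_x_1 = 9, pos_y_1 = 5.5, pos_z_1 = 8.75, pos_x_2 = 8.25, pos_y_2 = 1, pos_z_2 = 1.75, radius_2 = 1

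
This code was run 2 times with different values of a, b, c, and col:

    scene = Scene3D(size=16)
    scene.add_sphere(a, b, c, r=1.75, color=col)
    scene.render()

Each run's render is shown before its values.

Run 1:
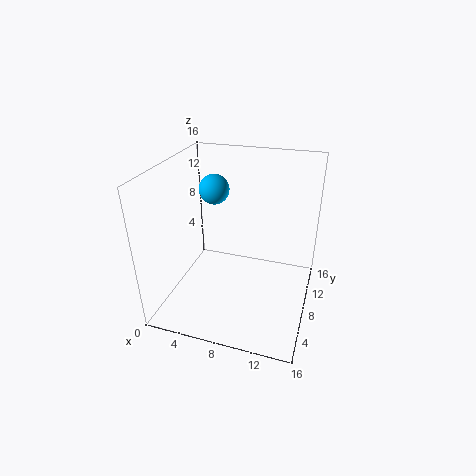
a = 4.25, b = 10.75, c = 12.25, col = 'deepskyblue'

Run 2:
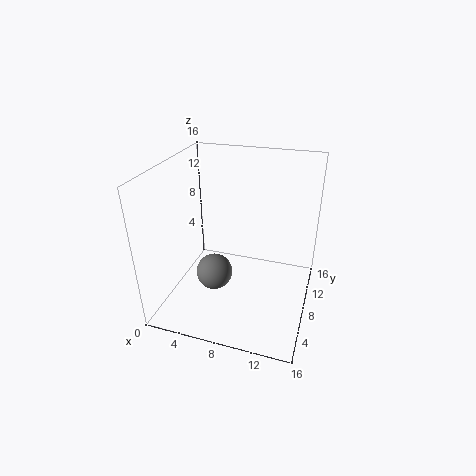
a = 7.25, b = 2.75, c = 7, col = 'gray'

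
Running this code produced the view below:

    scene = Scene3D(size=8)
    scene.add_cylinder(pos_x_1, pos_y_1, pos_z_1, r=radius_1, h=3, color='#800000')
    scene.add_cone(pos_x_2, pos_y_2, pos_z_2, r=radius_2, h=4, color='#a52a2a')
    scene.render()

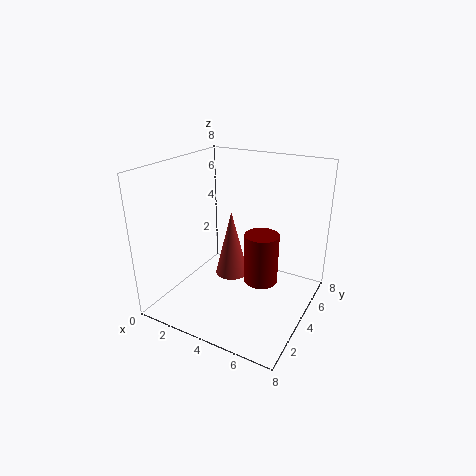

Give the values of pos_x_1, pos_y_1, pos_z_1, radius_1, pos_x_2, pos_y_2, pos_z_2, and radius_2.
pos_x_1 = 5
pos_y_1 = 5
pos_z_1 = 1
radius_1 = 1
pos_x_2 = 3
pos_y_2 = 5
pos_z_2 = 1
radius_2 = 1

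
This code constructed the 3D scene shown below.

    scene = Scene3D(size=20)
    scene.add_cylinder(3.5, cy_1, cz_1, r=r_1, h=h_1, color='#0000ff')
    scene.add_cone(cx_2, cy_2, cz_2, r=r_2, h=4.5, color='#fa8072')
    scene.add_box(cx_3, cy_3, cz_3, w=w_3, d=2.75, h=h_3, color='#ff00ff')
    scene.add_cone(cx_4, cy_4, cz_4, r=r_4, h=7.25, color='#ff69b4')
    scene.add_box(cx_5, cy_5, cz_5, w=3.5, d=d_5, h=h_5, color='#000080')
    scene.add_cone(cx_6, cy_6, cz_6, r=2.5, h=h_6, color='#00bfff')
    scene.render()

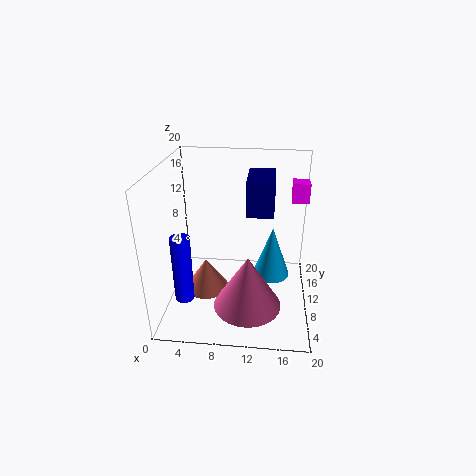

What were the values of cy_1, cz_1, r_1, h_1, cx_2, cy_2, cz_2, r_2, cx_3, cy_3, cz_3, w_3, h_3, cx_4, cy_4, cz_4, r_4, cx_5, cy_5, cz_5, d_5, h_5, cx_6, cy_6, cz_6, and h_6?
cy_1 = 4.25; cz_1 = 3.75; r_1 = 1.25; h_1 = 9; cx_2 = 5.75; cy_2 = 8; cz_2 = 3; r_2 = 3; cx_3 = 17.5; cy_3 = 16; cz_3 = 13; w_3 = 2.5; h_3 = 3; cx_4 = 11.75; cy_4 = 5.25; cz_4 = 2.5; r_4 = 4.5; cx_5 = 11.25; cy_5 = 7.5; cz_5 = 14.25; d_5 = 5.75; h_5 = 4.75; cx_6 = 14.75; cy_6 = 9; cz_6 = 5.25; h_6 = 7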